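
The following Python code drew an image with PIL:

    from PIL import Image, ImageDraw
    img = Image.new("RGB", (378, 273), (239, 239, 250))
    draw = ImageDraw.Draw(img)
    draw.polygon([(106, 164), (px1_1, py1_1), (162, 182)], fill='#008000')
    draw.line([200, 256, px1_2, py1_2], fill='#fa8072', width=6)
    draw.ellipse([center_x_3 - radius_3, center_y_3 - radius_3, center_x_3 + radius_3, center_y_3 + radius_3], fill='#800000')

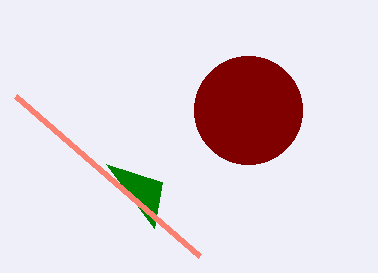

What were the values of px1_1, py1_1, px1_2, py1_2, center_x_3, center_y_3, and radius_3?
px1_1 = 154, py1_1 = 228, px1_2 = 16, py1_2 = 96, center_x_3 = 248, center_y_3 = 110, radius_3 = 54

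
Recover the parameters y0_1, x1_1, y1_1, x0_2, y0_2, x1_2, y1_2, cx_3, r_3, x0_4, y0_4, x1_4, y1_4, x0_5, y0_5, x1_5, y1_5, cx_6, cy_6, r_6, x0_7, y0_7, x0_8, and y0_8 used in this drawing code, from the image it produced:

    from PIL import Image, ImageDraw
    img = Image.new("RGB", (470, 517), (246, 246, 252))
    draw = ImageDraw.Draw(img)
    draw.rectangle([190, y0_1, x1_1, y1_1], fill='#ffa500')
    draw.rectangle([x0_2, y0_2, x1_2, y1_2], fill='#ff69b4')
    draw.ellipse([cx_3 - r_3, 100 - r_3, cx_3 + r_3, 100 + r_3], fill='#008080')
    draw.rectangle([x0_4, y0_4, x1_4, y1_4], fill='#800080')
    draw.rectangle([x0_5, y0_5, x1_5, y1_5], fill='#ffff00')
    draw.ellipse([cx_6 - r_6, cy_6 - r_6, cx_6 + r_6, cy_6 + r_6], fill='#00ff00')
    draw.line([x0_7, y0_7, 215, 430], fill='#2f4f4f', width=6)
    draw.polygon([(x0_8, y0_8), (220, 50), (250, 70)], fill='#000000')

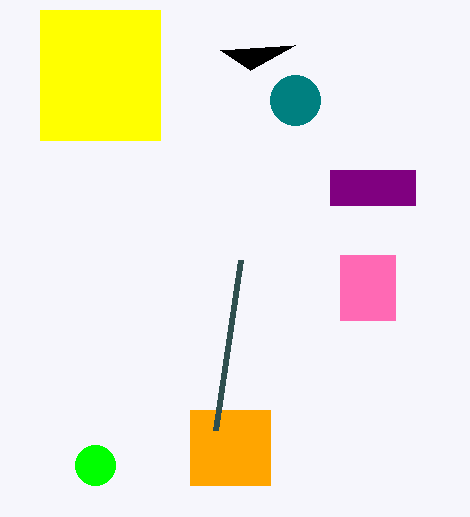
y0_1 = 410; x1_1 = 270; y1_1 = 485; x0_2 = 340; y0_2 = 255; x1_2 = 395; y1_2 = 320; cx_3 = 295; r_3 = 25; x0_4 = 330; y0_4 = 170; x1_4 = 415; y1_4 = 205; x0_5 = 40; y0_5 = 10; x1_5 = 160; y1_5 = 140; cx_6 = 95; cy_6 = 465; r_6 = 20; x0_7 = 240; y0_7 = 260; x0_8 = 295; y0_8 = 45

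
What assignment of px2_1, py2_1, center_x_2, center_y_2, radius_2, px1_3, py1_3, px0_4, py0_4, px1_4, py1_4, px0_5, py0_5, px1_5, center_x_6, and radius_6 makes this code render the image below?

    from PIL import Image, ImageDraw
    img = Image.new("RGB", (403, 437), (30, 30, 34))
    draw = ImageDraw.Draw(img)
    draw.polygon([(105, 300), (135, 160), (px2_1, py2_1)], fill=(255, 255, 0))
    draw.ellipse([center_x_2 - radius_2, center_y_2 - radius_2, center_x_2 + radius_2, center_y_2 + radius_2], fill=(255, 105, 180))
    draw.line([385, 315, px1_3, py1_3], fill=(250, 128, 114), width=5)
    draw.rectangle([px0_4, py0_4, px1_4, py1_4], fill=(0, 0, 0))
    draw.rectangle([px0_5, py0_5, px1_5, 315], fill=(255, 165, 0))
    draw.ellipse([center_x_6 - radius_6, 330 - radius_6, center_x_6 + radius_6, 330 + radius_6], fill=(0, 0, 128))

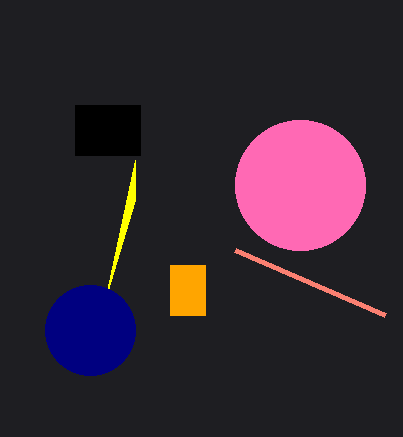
px2_1 = 135; py2_1 = 200; center_x_2 = 300; center_y_2 = 185; radius_2 = 65; px1_3 = 235; py1_3 = 250; px0_4 = 75; py0_4 = 105; px1_4 = 140; py1_4 = 155; px0_5 = 170; py0_5 = 265; px1_5 = 205; center_x_6 = 90; radius_6 = 45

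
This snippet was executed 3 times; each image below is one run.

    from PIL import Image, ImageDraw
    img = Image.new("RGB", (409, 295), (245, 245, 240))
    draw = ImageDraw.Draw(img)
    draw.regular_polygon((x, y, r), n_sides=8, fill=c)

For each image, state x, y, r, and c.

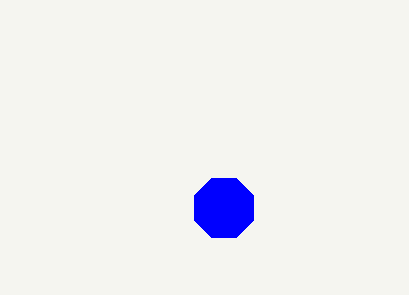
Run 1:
x = 224; y = 208; r = 32; c = 'blue'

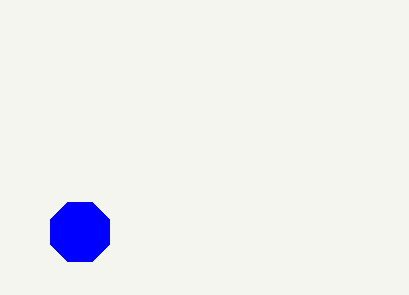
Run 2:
x = 80
y = 232
r = 32
c = 'blue'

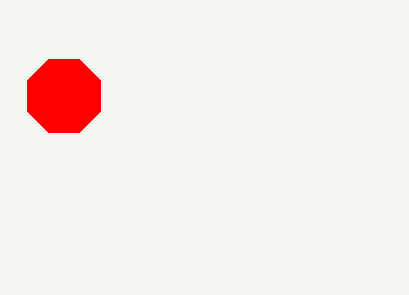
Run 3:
x = 64; y = 96; r = 40; c = 'red'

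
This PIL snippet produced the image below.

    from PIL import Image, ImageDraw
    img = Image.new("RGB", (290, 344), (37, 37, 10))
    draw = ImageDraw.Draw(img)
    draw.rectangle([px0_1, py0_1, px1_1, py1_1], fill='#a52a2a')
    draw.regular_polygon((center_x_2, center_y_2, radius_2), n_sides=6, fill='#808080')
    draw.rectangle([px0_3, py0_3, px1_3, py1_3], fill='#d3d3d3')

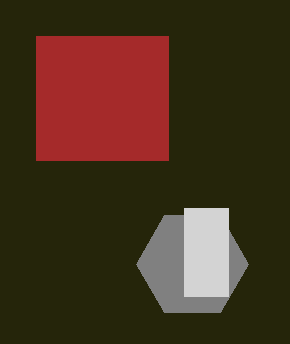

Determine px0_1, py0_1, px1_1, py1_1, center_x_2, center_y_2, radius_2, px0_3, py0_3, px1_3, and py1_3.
px0_1 = 36, py0_1 = 36, px1_1 = 168, py1_1 = 160, center_x_2 = 192, center_y_2 = 264, radius_2 = 56, px0_3 = 184, py0_3 = 208, px1_3 = 228, py1_3 = 296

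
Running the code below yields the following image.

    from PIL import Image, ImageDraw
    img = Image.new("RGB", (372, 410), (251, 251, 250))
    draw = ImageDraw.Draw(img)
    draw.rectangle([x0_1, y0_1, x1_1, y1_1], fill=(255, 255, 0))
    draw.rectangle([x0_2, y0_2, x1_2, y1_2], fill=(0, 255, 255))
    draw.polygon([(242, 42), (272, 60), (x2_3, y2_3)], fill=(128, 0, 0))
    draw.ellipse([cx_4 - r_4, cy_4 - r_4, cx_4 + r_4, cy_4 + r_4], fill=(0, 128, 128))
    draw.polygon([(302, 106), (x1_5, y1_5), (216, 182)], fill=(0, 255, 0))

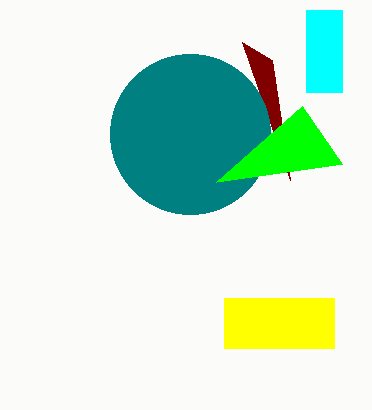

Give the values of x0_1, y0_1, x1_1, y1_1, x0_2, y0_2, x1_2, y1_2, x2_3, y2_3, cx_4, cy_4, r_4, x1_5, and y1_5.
x0_1 = 224
y0_1 = 298
x1_1 = 334
y1_1 = 348
x0_2 = 306
y0_2 = 10
x1_2 = 342
y1_2 = 92
x2_3 = 290
y2_3 = 180
cx_4 = 190
cy_4 = 134
r_4 = 80
x1_5 = 342
y1_5 = 164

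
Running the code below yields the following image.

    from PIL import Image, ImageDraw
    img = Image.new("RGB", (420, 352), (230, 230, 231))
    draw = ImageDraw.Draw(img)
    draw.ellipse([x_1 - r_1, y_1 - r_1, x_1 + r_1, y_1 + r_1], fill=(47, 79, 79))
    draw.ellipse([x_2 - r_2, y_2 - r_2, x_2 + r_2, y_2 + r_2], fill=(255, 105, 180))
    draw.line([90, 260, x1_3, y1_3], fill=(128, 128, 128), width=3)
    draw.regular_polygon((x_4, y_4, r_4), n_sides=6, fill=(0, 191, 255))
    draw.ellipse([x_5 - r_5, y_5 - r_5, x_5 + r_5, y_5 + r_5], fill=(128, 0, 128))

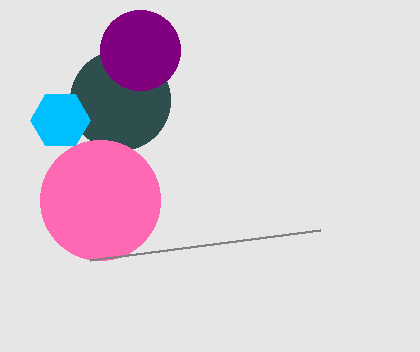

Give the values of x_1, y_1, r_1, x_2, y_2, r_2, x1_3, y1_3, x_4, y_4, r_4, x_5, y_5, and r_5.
x_1 = 120, y_1 = 100, r_1 = 50, x_2 = 100, y_2 = 200, r_2 = 60, x1_3 = 320, y1_3 = 230, x_4 = 60, y_4 = 120, r_4 = 30, x_5 = 140, y_5 = 50, r_5 = 40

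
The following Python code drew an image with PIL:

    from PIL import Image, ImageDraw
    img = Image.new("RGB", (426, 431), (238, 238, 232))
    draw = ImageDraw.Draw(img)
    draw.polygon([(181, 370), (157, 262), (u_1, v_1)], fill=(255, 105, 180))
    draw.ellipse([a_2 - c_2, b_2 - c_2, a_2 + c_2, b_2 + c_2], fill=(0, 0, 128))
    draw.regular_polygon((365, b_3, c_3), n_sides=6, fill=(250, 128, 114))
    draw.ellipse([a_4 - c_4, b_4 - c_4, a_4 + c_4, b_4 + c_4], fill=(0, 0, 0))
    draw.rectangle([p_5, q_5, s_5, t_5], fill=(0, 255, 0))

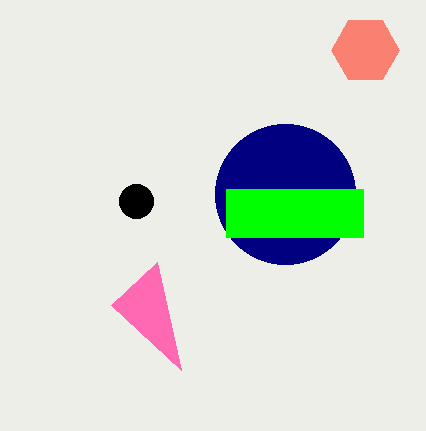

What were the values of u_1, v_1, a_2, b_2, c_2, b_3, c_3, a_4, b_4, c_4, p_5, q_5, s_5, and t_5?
u_1 = 111
v_1 = 305
a_2 = 285
b_2 = 194
c_2 = 70
b_3 = 50
c_3 = 34
a_4 = 136
b_4 = 201
c_4 = 17
p_5 = 226
q_5 = 189
s_5 = 363
t_5 = 237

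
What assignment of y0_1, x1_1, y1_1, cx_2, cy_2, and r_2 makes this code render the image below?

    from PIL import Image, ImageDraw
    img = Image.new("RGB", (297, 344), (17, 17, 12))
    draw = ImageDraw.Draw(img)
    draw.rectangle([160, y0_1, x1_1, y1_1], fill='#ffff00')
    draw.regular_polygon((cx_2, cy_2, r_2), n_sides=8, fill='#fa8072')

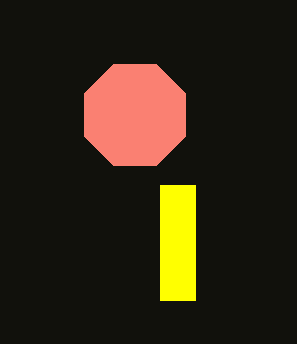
y0_1 = 185
x1_1 = 195
y1_1 = 300
cx_2 = 135
cy_2 = 115
r_2 = 55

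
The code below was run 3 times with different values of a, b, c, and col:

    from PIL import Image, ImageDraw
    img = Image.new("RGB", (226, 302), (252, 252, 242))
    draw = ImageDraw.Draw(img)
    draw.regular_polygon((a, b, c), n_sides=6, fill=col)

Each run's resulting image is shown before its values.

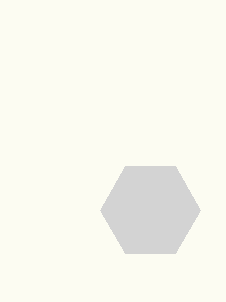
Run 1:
a = 150
b = 210
c = 50
col = 'lightgray'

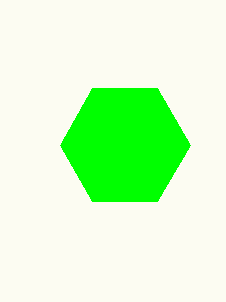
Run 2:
a = 125; b = 145; c = 65; col = 'lime'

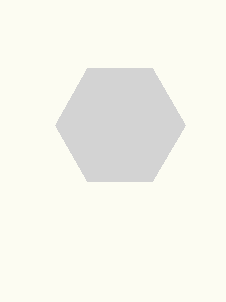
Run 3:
a = 120; b = 125; c = 65; col = 'lightgray'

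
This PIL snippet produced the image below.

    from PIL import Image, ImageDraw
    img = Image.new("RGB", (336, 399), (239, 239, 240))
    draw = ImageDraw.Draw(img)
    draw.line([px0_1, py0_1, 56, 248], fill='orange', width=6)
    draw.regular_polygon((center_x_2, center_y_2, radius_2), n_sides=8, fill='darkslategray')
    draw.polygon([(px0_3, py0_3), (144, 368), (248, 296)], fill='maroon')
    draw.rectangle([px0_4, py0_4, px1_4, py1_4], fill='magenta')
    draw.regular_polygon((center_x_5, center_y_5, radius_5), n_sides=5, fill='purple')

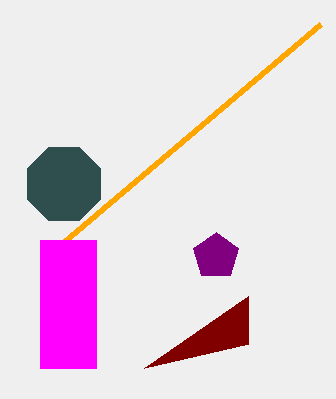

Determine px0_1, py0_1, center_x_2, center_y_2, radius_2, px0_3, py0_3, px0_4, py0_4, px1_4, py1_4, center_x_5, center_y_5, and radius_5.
px0_1 = 320; py0_1 = 24; center_x_2 = 64; center_y_2 = 184; radius_2 = 40; px0_3 = 248; py0_3 = 344; px0_4 = 40; py0_4 = 240; px1_4 = 96; py1_4 = 368; center_x_5 = 216; center_y_5 = 256; radius_5 = 24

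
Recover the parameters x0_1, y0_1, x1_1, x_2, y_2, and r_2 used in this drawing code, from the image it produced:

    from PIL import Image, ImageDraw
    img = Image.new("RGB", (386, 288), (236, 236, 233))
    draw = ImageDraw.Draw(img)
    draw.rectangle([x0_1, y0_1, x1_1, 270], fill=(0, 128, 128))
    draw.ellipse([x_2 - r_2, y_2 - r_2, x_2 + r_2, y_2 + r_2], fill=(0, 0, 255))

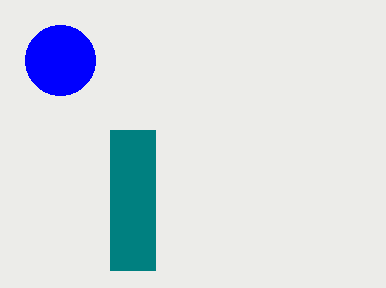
x0_1 = 110; y0_1 = 130; x1_1 = 155; x_2 = 60; y_2 = 60; r_2 = 35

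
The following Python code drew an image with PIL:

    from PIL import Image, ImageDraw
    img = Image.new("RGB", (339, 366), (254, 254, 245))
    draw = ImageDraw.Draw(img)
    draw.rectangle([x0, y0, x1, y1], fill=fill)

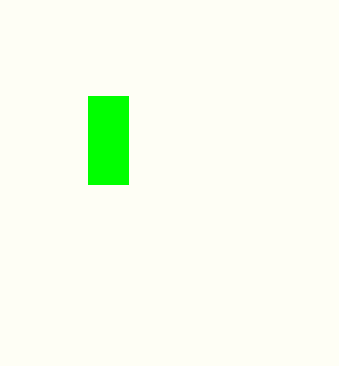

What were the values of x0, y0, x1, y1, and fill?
x0 = 88, y0 = 96, x1 = 128, y1 = 184, fill = 'lime'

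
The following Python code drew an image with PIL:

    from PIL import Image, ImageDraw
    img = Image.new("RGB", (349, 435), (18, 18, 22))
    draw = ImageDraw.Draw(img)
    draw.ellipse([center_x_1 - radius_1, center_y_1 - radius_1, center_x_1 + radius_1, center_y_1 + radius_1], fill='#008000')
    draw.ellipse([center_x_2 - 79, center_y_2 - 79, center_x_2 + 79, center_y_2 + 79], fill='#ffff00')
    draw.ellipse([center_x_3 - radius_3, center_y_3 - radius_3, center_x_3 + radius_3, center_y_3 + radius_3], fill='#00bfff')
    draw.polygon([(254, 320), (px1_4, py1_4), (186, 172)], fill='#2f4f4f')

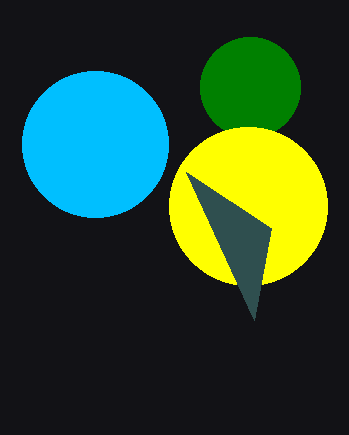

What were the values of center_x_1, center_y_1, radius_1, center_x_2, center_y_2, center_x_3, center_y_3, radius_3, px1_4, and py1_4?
center_x_1 = 250; center_y_1 = 87; radius_1 = 50; center_x_2 = 248; center_y_2 = 206; center_x_3 = 95; center_y_3 = 144; radius_3 = 73; px1_4 = 271; py1_4 = 228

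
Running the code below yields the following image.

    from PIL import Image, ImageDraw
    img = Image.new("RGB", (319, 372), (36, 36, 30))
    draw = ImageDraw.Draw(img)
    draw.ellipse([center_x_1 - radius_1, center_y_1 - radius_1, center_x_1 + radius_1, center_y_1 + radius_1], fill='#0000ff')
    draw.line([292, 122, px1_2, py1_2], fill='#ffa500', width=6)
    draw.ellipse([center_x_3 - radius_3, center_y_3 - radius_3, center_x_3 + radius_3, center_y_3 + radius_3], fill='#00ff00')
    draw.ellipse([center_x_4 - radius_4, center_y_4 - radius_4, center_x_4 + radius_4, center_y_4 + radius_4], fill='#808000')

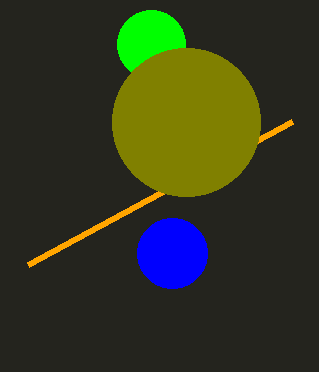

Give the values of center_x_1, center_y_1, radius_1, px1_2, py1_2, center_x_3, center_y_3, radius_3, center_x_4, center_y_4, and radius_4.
center_x_1 = 172; center_y_1 = 253; radius_1 = 35; px1_2 = 28; py1_2 = 265; center_x_3 = 151; center_y_3 = 44; radius_3 = 34; center_x_4 = 186; center_y_4 = 122; radius_4 = 74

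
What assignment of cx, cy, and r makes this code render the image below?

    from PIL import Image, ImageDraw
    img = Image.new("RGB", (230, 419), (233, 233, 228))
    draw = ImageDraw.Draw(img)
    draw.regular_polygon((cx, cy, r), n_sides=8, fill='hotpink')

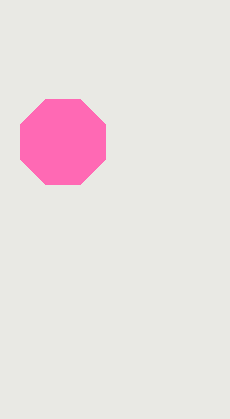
cx = 63
cy = 142
r = 46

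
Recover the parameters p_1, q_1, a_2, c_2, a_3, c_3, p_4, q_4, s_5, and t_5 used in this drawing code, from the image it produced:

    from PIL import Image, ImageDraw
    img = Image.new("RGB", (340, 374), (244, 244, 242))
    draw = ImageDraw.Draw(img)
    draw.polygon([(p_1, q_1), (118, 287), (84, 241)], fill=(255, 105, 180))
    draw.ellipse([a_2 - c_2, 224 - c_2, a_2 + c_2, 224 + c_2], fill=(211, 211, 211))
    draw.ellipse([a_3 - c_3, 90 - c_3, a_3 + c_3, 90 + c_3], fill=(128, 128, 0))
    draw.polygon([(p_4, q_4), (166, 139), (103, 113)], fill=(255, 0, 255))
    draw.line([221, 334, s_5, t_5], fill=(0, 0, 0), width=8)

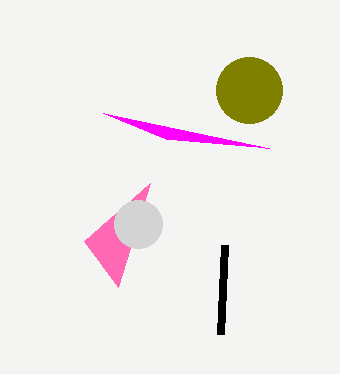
p_1 = 150; q_1 = 183; a_2 = 138; c_2 = 24; a_3 = 249; c_3 = 33; p_4 = 269; q_4 = 148; s_5 = 225; t_5 = 245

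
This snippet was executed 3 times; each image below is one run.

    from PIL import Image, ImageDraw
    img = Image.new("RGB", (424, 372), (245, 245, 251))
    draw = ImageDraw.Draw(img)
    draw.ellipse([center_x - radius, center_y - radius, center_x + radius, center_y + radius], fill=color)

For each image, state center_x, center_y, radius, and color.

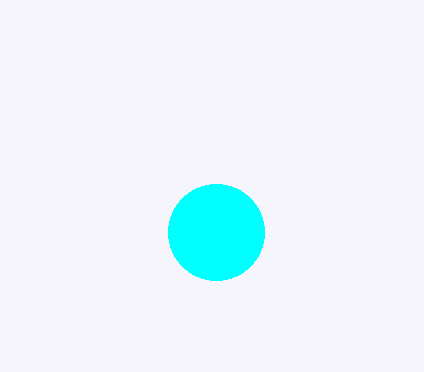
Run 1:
center_x = 216, center_y = 232, radius = 48, color = 'cyan'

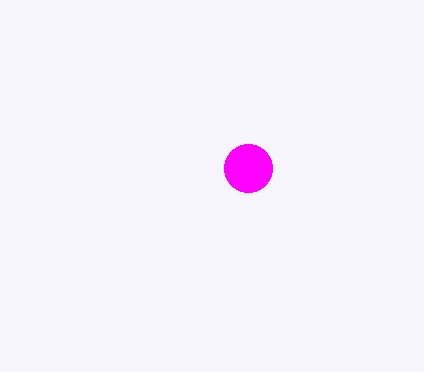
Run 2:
center_x = 248, center_y = 168, radius = 24, color = 'magenta'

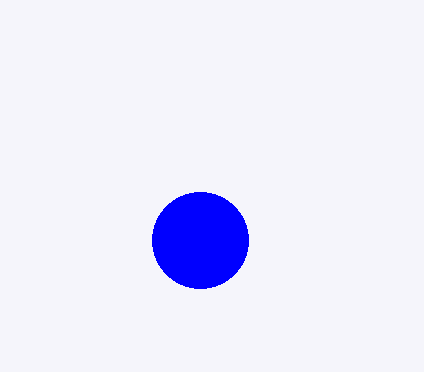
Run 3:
center_x = 200
center_y = 240
radius = 48
color = 'blue'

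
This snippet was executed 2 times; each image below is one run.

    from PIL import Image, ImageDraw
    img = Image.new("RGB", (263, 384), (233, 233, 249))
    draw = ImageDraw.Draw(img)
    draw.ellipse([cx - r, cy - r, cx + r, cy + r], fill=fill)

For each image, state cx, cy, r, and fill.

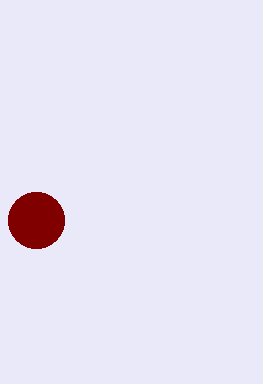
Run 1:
cx = 36; cy = 220; r = 28; fill = 'maroon'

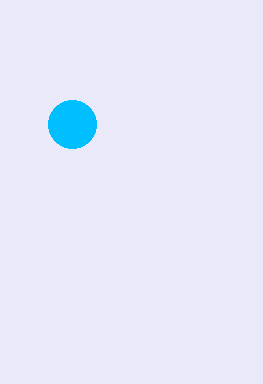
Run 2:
cx = 72; cy = 124; r = 24; fill = 'deepskyblue'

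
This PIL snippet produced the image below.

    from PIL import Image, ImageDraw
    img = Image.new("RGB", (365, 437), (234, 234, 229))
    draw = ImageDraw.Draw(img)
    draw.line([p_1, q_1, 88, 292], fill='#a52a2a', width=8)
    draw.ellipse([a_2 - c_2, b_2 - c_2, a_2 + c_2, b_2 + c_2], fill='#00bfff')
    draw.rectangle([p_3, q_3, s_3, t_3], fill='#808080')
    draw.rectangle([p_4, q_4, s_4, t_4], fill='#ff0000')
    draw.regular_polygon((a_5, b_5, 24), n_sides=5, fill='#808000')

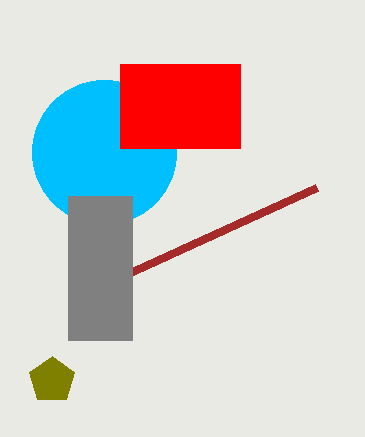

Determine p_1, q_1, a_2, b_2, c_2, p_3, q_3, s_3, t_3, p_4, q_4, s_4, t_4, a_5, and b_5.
p_1 = 316; q_1 = 188; a_2 = 104; b_2 = 152; c_2 = 72; p_3 = 68; q_3 = 196; s_3 = 132; t_3 = 340; p_4 = 120; q_4 = 64; s_4 = 240; t_4 = 148; a_5 = 52; b_5 = 380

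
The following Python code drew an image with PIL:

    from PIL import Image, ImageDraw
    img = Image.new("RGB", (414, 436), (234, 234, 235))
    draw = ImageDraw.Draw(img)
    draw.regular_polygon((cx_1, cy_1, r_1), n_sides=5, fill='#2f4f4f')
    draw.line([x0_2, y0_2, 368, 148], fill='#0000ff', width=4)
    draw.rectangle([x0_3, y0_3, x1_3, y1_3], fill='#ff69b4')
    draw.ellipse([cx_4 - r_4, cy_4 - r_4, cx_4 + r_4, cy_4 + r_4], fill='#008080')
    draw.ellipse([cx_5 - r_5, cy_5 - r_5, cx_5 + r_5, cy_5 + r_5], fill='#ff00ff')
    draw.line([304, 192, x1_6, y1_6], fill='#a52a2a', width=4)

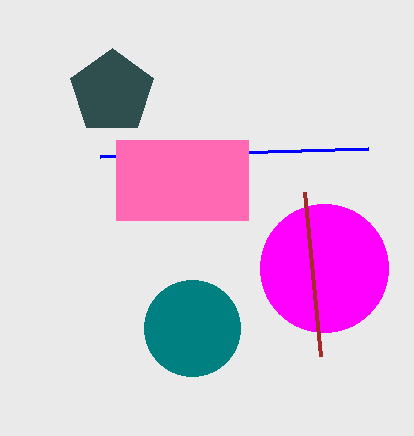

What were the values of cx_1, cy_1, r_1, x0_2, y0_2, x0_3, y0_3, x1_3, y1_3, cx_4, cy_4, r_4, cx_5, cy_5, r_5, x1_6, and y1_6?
cx_1 = 112; cy_1 = 92; r_1 = 44; x0_2 = 100; y0_2 = 156; x0_3 = 116; y0_3 = 140; x1_3 = 248; y1_3 = 220; cx_4 = 192; cy_4 = 328; r_4 = 48; cx_5 = 324; cy_5 = 268; r_5 = 64; x1_6 = 320; y1_6 = 356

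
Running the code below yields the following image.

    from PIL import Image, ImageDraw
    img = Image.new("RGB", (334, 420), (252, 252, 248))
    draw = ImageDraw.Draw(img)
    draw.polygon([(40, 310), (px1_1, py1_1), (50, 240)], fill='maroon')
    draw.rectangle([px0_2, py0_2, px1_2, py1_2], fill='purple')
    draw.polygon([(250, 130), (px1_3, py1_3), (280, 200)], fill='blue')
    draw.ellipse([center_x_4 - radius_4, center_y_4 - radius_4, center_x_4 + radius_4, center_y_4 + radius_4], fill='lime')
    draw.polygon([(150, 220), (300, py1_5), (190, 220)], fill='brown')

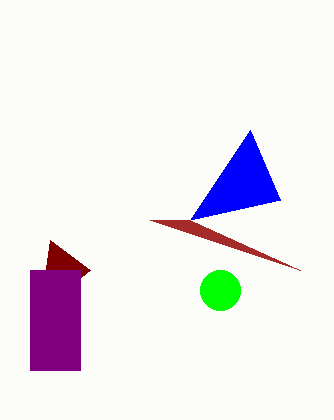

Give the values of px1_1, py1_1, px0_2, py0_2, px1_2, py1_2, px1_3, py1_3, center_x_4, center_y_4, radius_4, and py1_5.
px1_1 = 90
py1_1 = 270
px0_2 = 30
py0_2 = 270
px1_2 = 80
py1_2 = 370
px1_3 = 190
py1_3 = 220
center_x_4 = 220
center_y_4 = 290
radius_4 = 20
py1_5 = 270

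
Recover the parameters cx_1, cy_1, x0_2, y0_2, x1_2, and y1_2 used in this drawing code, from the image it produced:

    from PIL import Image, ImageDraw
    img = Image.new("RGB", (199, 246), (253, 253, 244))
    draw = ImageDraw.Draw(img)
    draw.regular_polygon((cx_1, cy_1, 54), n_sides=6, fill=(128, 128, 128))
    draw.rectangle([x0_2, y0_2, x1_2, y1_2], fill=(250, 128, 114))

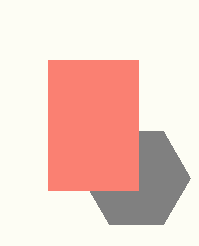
cx_1 = 136; cy_1 = 178; x0_2 = 48; y0_2 = 60; x1_2 = 138; y1_2 = 190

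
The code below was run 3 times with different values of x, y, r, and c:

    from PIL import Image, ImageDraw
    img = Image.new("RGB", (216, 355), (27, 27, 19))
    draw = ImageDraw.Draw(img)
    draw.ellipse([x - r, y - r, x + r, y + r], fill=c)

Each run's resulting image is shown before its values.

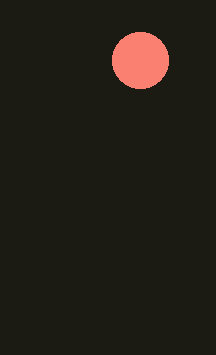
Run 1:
x = 140, y = 60, r = 28, c = 'salmon'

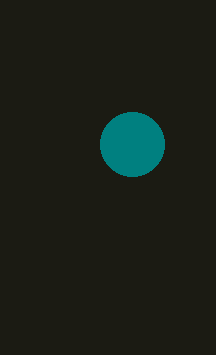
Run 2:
x = 132, y = 144, r = 32, c = 'teal'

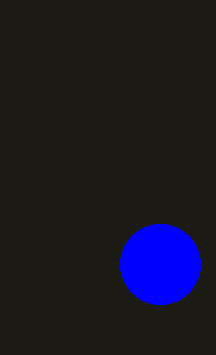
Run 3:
x = 160, y = 264, r = 40, c = 'blue'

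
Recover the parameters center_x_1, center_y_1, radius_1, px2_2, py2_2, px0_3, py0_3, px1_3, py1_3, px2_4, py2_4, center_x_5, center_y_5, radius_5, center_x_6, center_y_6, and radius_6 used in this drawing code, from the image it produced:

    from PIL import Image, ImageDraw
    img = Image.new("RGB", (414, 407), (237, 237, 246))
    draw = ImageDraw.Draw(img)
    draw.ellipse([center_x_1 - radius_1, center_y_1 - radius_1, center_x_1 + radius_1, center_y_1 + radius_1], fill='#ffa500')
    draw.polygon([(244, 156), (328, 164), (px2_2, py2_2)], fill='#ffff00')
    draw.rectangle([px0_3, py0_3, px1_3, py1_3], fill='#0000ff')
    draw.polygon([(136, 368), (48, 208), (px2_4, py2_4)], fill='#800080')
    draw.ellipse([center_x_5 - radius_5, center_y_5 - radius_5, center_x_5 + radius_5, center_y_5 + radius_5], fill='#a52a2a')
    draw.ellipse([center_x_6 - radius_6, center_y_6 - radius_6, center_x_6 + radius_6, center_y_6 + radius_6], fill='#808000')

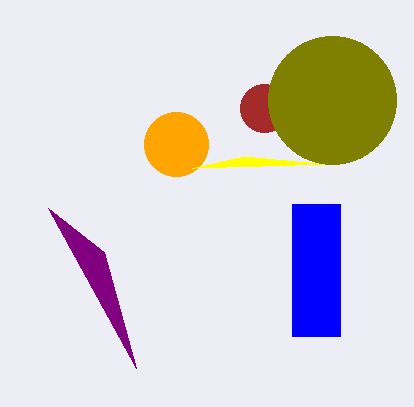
center_x_1 = 176
center_y_1 = 144
radius_1 = 32
px2_2 = 192
py2_2 = 168
px0_3 = 292
py0_3 = 204
px1_3 = 340
py1_3 = 336
px2_4 = 104
py2_4 = 252
center_x_5 = 264
center_y_5 = 108
radius_5 = 24
center_x_6 = 332
center_y_6 = 100
radius_6 = 64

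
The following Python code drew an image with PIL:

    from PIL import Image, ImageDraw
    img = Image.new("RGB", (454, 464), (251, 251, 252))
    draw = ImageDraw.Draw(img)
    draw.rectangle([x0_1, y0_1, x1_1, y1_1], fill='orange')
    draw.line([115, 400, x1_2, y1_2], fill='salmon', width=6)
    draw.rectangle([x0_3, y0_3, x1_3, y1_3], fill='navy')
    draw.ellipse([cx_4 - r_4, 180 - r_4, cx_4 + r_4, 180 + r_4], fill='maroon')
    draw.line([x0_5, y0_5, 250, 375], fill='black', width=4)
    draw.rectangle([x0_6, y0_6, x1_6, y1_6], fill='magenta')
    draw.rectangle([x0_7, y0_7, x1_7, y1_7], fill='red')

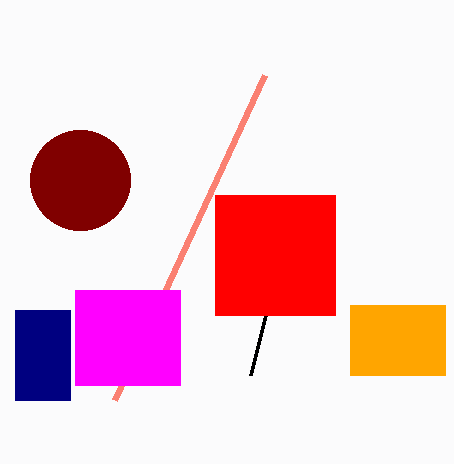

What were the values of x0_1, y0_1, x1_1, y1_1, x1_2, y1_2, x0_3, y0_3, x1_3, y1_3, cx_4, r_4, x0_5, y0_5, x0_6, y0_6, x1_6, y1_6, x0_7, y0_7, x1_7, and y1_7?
x0_1 = 350
y0_1 = 305
x1_1 = 445
y1_1 = 375
x1_2 = 265
y1_2 = 75
x0_3 = 15
y0_3 = 310
x1_3 = 70
y1_3 = 400
cx_4 = 80
r_4 = 50
x0_5 = 295
y0_5 = 195
x0_6 = 75
y0_6 = 290
x1_6 = 180
y1_6 = 385
x0_7 = 215
y0_7 = 195
x1_7 = 335
y1_7 = 315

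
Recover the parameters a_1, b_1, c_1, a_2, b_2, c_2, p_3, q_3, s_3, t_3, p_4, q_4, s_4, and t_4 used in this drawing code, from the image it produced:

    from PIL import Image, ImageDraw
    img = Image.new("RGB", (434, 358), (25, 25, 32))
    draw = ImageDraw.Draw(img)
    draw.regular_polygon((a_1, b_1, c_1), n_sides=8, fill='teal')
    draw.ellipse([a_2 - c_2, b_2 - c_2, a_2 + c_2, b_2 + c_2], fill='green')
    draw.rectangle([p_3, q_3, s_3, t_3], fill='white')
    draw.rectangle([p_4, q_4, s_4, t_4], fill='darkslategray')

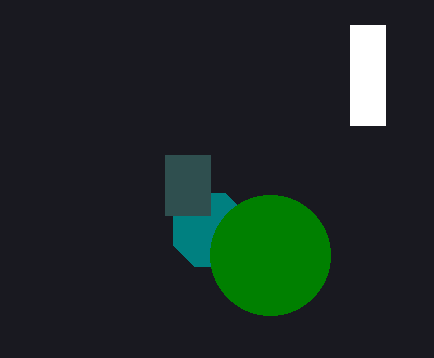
a_1 = 210; b_1 = 230; c_1 = 40; a_2 = 270; b_2 = 255; c_2 = 60; p_3 = 350; q_3 = 25; s_3 = 385; t_3 = 125; p_4 = 165; q_4 = 155; s_4 = 210; t_4 = 215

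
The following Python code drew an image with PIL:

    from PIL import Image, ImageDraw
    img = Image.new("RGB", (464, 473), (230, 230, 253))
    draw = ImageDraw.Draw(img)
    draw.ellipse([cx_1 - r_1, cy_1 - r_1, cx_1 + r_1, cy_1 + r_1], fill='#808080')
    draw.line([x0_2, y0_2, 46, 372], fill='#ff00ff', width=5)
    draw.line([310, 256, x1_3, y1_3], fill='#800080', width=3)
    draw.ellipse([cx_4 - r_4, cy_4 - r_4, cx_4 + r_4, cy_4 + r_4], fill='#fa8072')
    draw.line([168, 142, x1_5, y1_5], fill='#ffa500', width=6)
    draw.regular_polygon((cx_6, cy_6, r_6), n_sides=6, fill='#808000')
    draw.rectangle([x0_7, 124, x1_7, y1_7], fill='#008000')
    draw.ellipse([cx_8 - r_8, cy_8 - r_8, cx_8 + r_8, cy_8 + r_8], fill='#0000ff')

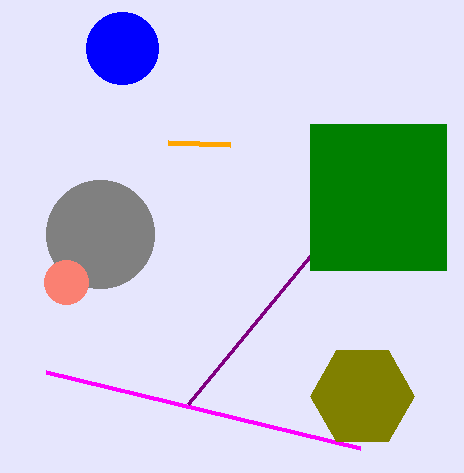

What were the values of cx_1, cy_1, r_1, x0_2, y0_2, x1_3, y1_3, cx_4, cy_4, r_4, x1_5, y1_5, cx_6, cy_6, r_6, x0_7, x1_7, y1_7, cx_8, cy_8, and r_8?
cx_1 = 100, cy_1 = 234, r_1 = 54, x0_2 = 360, y0_2 = 448, x1_3 = 188, y1_3 = 404, cx_4 = 66, cy_4 = 282, r_4 = 22, x1_5 = 230, y1_5 = 144, cx_6 = 362, cy_6 = 396, r_6 = 52, x0_7 = 310, x1_7 = 446, y1_7 = 270, cx_8 = 122, cy_8 = 48, r_8 = 36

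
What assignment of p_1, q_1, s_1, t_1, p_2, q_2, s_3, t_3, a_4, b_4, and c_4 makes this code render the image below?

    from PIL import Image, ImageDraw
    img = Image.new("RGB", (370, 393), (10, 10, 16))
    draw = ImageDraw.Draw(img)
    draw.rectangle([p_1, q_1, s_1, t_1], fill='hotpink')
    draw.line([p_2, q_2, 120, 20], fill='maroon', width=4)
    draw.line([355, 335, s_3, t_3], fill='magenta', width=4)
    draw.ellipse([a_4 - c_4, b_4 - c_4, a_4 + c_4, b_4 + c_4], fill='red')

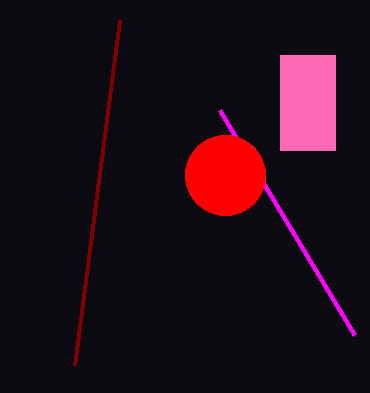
p_1 = 280; q_1 = 55; s_1 = 335; t_1 = 150; p_2 = 75; q_2 = 365; s_3 = 220; t_3 = 110; a_4 = 225; b_4 = 175; c_4 = 40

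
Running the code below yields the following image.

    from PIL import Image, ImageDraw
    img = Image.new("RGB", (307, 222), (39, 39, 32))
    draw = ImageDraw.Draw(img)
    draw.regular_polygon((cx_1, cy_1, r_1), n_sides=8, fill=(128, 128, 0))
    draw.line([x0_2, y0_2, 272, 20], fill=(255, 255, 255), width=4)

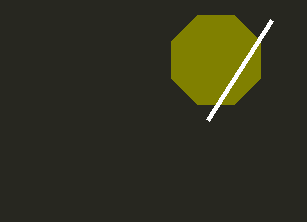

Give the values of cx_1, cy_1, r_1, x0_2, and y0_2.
cx_1 = 216; cy_1 = 60; r_1 = 48; x0_2 = 208; y0_2 = 120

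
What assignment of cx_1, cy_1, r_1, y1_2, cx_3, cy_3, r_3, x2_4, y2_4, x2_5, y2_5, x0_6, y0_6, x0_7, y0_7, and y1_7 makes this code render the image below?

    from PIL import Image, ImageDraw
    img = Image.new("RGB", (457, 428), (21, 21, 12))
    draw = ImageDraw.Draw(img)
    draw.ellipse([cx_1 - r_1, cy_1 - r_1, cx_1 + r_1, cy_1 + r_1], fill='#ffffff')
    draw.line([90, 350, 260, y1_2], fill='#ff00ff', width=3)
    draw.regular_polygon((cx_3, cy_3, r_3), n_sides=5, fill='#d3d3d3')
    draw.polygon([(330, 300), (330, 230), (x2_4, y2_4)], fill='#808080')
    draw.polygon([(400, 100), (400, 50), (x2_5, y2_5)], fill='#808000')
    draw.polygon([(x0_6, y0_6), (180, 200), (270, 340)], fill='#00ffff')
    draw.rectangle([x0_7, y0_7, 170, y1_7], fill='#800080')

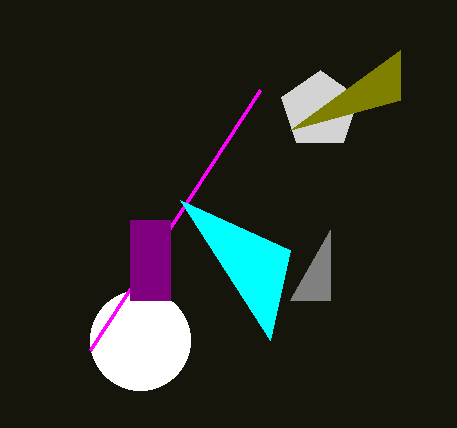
cx_1 = 140
cy_1 = 340
r_1 = 50
y1_2 = 90
cx_3 = 320
cy_3 = 110
r_3 = 40
x2_4 = 290
y2_4 = 300
x2_5 = 290
y2_5 = 130
x0_6 = 290
y0_6 = 250
x0_7 = 130
y0_7 = 220
y1_7 = 300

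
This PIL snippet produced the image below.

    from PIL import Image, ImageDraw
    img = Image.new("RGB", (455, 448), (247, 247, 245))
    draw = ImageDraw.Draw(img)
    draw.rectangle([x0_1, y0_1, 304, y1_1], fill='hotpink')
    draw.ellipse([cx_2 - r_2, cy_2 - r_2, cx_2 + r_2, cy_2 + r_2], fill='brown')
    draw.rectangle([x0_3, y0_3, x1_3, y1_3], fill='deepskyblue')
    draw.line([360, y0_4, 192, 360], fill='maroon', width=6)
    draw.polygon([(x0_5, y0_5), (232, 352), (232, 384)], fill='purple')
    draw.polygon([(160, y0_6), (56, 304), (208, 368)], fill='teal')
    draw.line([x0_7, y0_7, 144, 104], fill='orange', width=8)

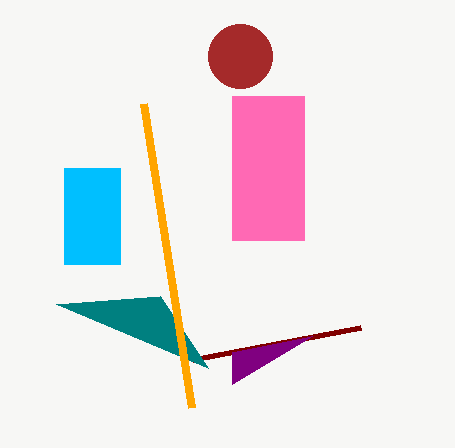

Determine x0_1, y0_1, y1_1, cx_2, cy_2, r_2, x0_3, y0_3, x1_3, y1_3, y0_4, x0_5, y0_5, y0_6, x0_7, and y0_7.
x0_1 = 232, y0_1 = 96, y1_1 = 240, cx_2 = 240, cy_2 = 56, r_2 = 32, x0_3 = 64, y0_3 = 168, x1_3 = 120, y1_3 = 264, y0_4 = 328, x0_5 = 312, y0_5 = 336, y0_6 = 296, x0_7 = 192, y0_7 = 408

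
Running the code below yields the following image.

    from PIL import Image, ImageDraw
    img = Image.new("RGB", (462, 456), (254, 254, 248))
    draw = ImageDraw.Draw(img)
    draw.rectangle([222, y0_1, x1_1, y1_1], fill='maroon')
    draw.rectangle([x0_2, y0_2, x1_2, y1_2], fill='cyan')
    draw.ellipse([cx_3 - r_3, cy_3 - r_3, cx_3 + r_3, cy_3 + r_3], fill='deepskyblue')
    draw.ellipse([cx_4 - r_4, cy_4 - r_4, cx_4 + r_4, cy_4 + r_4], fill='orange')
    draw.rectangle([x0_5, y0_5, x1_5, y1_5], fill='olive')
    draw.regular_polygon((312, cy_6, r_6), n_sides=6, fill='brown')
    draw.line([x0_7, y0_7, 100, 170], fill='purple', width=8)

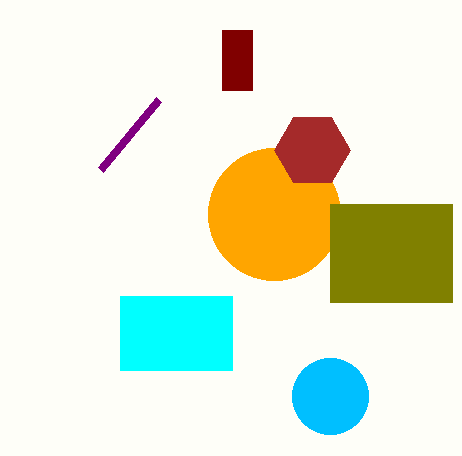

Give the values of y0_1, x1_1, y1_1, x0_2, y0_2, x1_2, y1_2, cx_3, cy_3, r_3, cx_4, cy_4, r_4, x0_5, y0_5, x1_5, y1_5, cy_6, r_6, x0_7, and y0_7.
y0_1 = 30
x1_1 = 252
y1_1 = 90
x0_2 = 120
y0_2 = 296
x1_2 = 232
y1_2 = 370
cx_3 = 330
cy_3 = 396
r_3 = 38
cx_4 = 274
cy_4 = 214
r_4 = 66
x0_5 = 330
y0_5 = 204
x1_5 = 452
y1_5 = 302
cy_6 = 150
r_6 = 38
x0_7 = 158
y0_7 = 100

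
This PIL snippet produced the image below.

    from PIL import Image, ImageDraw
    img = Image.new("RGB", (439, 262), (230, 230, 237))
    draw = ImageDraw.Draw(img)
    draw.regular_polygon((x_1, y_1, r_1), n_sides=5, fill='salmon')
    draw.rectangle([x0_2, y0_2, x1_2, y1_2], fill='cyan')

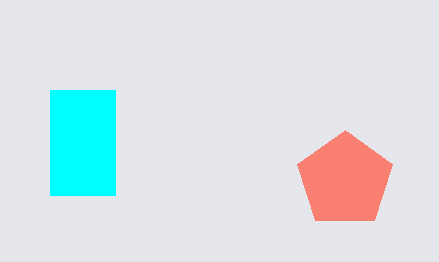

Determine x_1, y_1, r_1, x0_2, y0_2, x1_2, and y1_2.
x_1 = 345; y_1 = 180; r_1 = 50; x0_2 = 50; y0_2 = 90; x1_2 = 115; y1_2 = 195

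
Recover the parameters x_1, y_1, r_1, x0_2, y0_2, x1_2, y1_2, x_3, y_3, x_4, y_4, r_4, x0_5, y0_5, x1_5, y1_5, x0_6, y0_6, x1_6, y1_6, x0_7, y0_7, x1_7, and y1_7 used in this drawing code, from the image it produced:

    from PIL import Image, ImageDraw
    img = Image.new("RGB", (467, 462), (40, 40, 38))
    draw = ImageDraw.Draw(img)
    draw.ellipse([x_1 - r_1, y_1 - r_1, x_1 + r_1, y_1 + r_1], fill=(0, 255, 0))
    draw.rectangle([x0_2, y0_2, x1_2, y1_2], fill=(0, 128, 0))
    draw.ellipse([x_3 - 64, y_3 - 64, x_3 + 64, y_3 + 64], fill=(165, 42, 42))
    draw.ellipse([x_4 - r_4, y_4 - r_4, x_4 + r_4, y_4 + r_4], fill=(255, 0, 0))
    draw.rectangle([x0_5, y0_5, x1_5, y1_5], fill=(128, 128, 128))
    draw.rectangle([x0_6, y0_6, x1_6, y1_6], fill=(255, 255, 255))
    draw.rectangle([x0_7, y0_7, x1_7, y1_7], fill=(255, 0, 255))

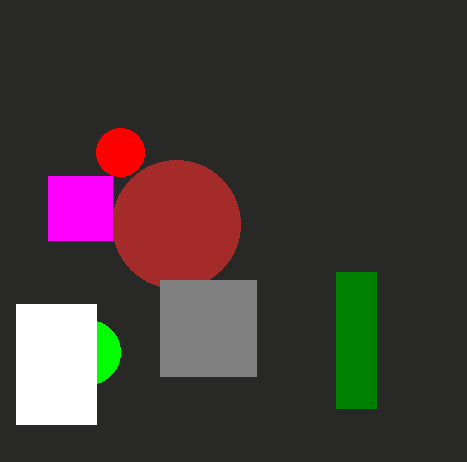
x_1 = 88, y_1 = 352, r_1 = 32, x0_2 = 336, y0_2 = 272, x1_2 = 376, y1_2 = 408, x_3 = 176, y_3 = 224, x_4 = 120, y_4 = 152, r_4 = 24, x0_5 = 160, y0_5 = 280, x1_5 = 256, y1_5 = 376, x0_6 = 16, y0_6 = 304, x1_6 = 96, y1_6 = 424, x0_7 = 48, y0_7 = 176, x1_7 = 112, y1_7 = 240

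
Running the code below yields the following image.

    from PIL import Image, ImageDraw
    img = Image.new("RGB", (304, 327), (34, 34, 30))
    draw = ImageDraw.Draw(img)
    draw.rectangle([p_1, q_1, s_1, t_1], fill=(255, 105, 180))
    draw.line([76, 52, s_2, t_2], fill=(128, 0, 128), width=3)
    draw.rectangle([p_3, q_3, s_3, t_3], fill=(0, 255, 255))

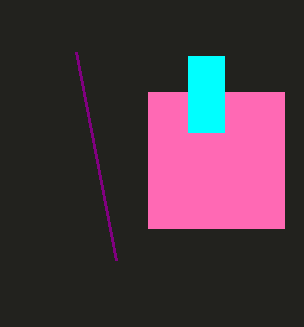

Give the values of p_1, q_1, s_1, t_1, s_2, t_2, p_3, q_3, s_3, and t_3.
p_1 = 148, q_1 = 92, s_1 = 284, t_1 = 228, s_2 = 116, t_2 = 260, p_3 = 188, q_3 = 56, s_3 = 224, t_3 = 132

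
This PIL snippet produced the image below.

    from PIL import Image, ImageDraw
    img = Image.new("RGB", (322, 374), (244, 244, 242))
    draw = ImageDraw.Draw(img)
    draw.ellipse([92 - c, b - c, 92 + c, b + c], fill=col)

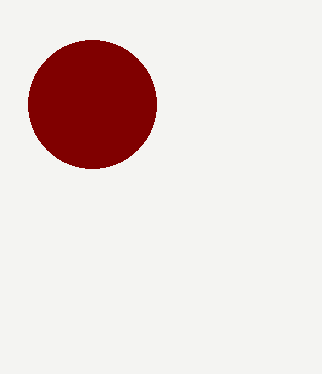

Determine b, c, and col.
b = 104
c = 64
col = 'maroon'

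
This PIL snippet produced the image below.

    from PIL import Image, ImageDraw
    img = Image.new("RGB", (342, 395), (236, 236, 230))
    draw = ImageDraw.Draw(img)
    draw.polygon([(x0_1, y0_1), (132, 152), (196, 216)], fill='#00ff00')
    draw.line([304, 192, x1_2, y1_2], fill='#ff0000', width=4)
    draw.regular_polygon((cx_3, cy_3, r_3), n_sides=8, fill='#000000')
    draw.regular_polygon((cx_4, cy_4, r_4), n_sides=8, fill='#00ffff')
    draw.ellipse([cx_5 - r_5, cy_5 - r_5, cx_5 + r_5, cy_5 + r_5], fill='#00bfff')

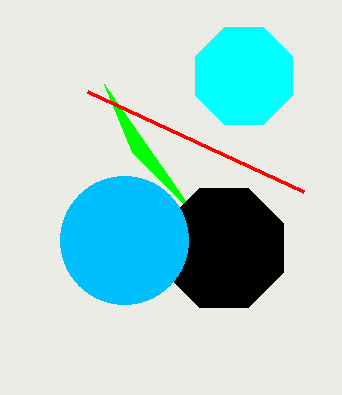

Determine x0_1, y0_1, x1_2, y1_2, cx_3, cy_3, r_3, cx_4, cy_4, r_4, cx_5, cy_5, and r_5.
x0_1 = 104, y0_1 = 84, x1_2 = 88, y1_2 = 92, cx_3 = 224, cy_3 = 248, r_3 = 64, cx_4 = 244, cy_4 = 76, r_4 = 52, cx_5 = 124, cy_5 = 240, r_5 = 64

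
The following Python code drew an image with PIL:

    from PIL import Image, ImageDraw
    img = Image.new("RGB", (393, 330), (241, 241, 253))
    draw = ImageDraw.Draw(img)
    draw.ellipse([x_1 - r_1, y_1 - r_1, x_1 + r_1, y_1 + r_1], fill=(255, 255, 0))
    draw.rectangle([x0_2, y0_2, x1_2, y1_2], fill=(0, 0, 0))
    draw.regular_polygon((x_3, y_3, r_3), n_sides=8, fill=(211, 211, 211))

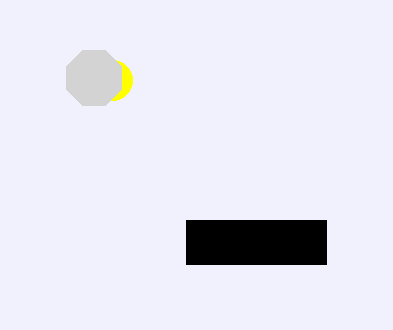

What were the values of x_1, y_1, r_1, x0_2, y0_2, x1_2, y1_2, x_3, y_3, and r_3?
x_1 = 112
y_1 = 80
r_1 = 20
x0_2 = 186
y0_2 = 220
x1_2 = 326
y1_2 = 264
x_3 = 94
y_3 = 78
r_3 = 30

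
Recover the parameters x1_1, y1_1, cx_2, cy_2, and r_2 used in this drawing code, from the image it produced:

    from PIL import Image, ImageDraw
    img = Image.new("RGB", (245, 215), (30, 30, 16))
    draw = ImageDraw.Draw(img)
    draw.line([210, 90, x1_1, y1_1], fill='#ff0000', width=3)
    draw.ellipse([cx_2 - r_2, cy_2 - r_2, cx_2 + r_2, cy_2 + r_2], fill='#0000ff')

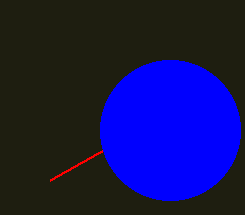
x1_1 = 50
y1_1 = 180
cx_2 = 170
cy_2 = 130
r_2 = 70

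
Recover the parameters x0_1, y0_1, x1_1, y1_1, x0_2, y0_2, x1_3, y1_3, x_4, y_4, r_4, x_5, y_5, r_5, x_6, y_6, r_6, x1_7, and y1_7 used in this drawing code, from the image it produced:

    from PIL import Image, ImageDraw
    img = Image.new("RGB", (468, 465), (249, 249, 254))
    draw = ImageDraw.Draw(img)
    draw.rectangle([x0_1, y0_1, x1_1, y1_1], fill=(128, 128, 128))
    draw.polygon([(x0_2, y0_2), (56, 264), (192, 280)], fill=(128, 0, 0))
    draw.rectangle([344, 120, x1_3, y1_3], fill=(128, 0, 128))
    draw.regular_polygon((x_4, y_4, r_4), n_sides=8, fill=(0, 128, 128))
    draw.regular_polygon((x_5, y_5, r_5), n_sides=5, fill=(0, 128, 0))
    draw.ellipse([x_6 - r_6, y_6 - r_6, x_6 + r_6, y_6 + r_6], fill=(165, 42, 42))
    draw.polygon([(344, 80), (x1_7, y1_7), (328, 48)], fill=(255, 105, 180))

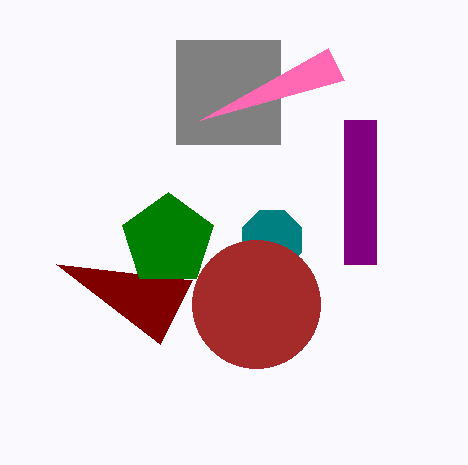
x0_1 = 176
y0_1 = 40
x1_1 = 280
y1_1 = 144
x0_2 = 160
y0_2 = 344
x1_3 = 376
y1_3 = 264
x_4 = 272
y_4 = 240
r_4 = 32
x_5 = 168
y_5 = 240
r_5 = 48
x_6 = 256
y_6 = 304
r_6 = 64
x1_7 = 200
y1_7 = 120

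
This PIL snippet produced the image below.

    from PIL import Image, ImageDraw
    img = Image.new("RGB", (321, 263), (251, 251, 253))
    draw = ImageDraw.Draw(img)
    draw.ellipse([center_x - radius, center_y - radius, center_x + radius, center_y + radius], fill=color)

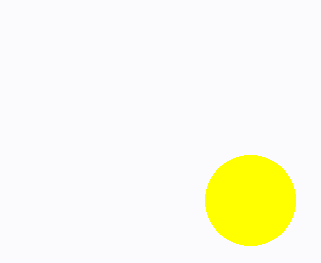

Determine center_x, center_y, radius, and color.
center_x = 250, center_y = 200, radius = 45, color = 'yellow'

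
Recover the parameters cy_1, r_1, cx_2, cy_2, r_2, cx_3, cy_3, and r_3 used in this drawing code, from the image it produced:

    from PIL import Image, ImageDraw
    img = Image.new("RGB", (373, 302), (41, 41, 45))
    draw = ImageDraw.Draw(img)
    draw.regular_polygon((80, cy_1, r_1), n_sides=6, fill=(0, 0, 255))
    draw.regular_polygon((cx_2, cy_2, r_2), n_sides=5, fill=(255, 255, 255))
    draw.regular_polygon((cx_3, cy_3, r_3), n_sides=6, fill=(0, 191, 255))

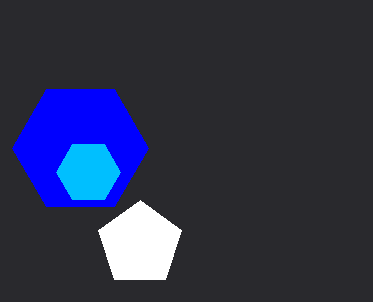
cy_1 = 148; r_1 = 68; cx_2 = 140; cy_2 = 244; r_2 = 44; cx_3 = 88; cy_3 = 172; r_3 = 32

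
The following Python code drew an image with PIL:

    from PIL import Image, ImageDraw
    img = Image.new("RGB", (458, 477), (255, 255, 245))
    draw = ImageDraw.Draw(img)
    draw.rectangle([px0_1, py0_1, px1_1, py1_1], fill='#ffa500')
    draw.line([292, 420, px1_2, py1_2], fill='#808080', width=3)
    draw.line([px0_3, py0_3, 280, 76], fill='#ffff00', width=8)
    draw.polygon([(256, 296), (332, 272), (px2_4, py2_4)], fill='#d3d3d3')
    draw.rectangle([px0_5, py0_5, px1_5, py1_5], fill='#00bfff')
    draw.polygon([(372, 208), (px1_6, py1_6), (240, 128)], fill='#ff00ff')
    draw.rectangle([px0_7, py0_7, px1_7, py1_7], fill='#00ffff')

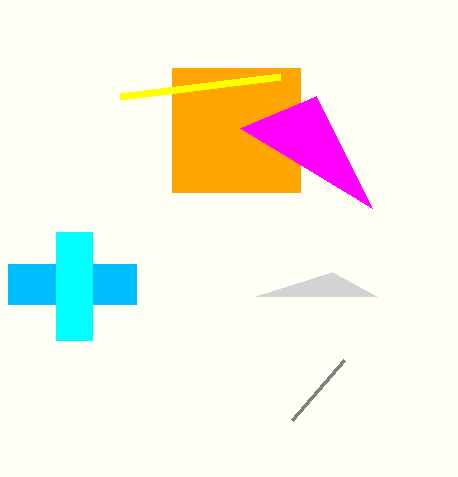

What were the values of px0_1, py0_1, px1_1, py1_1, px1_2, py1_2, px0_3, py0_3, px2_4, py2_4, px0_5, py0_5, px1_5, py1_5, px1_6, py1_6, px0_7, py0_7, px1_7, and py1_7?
px0_1 = 172, py0_1 = 68, px1_1 = 300, py1_1 = 192, px1_2 = 344, py1_2 = 360, px0_3 = 120, py0_3 = 96, px2_4 = 376, py2_4 = 296, px0_5 = 8, py0_5 = 264, px1_5 = 136, py1_5 = 304, px1_6 = 316, py1_6 = 96, px0_7 = 56, py0_7 = 232, px1_7 = 92, py1_7 = 340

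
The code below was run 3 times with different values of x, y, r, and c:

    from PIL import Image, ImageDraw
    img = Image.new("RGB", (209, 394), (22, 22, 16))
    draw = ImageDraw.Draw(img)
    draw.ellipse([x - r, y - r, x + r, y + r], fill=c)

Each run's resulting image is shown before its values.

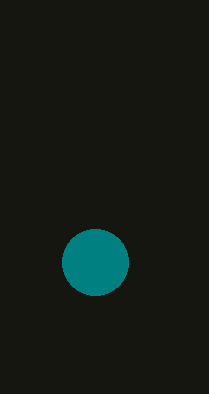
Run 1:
x = 95; y = 262; r = 33; c = 'teal'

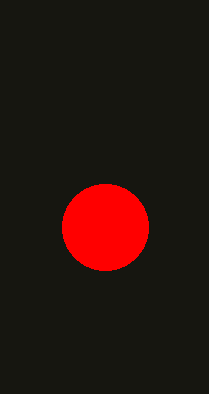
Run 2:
x = 105; y = 227; r = 43; c = 'red'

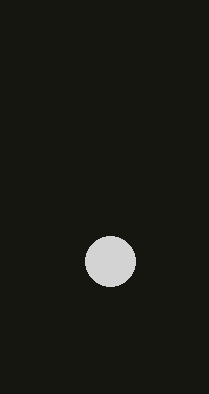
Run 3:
x = 110, y = 261, r = 25, c = 'lightgray'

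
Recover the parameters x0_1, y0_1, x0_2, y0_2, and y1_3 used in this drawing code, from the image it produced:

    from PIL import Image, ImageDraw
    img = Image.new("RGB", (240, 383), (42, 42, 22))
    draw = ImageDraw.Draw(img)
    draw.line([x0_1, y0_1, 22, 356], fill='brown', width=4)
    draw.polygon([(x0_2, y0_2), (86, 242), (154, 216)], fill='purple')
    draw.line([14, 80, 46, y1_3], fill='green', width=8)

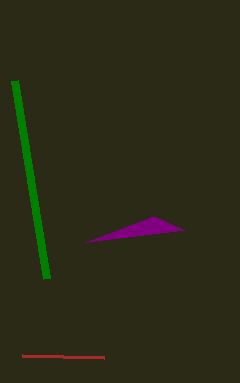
x0_1 = 104; y0_1 = 358; x0_2 = 184; y0_2 = 230; y1_3 = 278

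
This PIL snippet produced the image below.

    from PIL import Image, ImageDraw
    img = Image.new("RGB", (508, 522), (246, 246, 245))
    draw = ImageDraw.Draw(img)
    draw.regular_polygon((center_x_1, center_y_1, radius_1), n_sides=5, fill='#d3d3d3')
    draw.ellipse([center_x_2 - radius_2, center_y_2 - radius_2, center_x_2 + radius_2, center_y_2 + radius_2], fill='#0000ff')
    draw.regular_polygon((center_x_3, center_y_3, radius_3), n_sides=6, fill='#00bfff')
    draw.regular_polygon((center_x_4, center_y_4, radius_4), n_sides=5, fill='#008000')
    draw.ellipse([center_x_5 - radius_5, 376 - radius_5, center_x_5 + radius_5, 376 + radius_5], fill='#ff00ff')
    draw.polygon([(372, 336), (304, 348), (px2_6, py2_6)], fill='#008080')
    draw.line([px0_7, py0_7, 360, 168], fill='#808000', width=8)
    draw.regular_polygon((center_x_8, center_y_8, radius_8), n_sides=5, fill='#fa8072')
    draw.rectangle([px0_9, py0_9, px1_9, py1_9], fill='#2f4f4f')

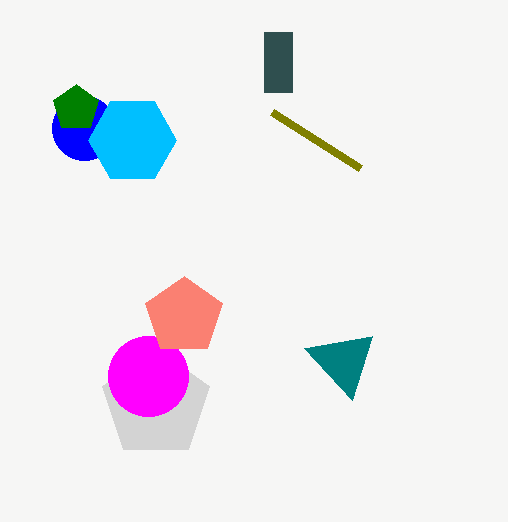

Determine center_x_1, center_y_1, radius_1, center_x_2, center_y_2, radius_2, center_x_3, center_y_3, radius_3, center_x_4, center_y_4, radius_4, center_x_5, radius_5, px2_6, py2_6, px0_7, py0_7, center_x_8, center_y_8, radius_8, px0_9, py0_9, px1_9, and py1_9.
center_x_1 = 156; center_y_1 = 404; radius_1 = 56; center_x_2 = 84; center_y_2 = 128; radius_2 = 32; center_x_3 = 132; center_y_3 = 140; radius_3 = 44; center_x_4 = 76; center_y_4 = 108; radius_4 = 24; center_x_5 = 148; radius_5 = 40; px2_6 = 352; py2_6 = 400; px0_7 = 272; py0_7 = 112; center_x_8 = 184; center_y_8 = 316; radius_8 = 40; px0_9 = 264; py0_9 = 32; px1_9 = 292; py1_9 = 92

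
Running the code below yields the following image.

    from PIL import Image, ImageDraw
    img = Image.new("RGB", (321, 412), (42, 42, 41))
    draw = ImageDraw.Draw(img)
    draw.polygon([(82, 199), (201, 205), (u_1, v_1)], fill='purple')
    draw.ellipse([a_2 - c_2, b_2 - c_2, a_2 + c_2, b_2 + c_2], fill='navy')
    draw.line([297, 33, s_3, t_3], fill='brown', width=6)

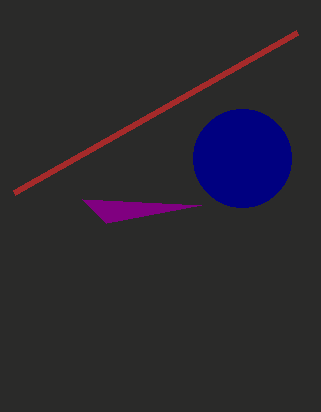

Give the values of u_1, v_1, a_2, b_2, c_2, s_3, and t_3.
u_1 = 106; v_1 = 223; a_2 = 242; b_2 = 158; c_2 = 49; s_3 = 14; t_3 = 193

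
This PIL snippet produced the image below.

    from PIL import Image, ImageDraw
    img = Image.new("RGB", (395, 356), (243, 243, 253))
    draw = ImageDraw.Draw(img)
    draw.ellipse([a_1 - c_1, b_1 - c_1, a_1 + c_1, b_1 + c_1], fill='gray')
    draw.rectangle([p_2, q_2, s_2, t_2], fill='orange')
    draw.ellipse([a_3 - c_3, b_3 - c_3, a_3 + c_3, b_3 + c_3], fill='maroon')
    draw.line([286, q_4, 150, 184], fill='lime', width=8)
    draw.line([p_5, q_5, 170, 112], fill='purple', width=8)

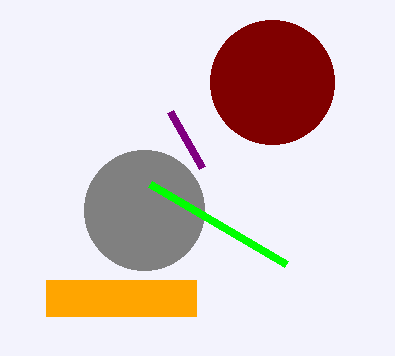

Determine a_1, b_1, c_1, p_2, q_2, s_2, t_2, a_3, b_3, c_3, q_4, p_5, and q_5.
a_1 = 144; b_1 = 210; c_1 = 60; p_2 = 46; q_2 = 280; s_2 = 196; t_2 = 316; a_3 = 272; b_3 = 82; c_3 = 62; q_4 = 264; p_5 = 202; q_5 = 168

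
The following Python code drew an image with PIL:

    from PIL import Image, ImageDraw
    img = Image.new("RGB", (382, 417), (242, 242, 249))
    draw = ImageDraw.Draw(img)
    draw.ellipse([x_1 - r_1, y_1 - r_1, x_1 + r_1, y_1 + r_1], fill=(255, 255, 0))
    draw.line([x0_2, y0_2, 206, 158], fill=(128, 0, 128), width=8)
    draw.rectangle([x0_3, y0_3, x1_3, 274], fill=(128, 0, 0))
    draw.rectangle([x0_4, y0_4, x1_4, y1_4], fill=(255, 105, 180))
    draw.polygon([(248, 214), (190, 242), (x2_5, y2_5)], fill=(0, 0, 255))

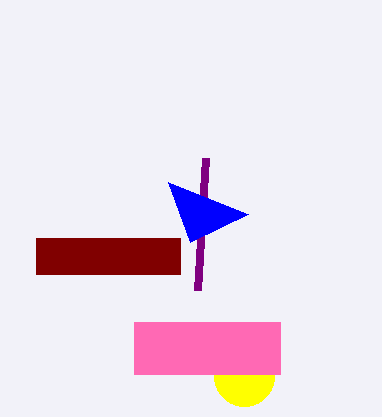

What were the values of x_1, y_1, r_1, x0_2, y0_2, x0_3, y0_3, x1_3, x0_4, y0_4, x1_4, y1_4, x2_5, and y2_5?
x_1 = 244; y_1 = 376; r_1 = 30; x0_2 = 198; y0_2 = 290; x0_3 = 36; y0_3 = 238; x1_3 = 180; x0_4 = 134; y0_4 = 322; x1_4 = 280; y1_4 = 374; x2_5 = 168; y2_5 = 182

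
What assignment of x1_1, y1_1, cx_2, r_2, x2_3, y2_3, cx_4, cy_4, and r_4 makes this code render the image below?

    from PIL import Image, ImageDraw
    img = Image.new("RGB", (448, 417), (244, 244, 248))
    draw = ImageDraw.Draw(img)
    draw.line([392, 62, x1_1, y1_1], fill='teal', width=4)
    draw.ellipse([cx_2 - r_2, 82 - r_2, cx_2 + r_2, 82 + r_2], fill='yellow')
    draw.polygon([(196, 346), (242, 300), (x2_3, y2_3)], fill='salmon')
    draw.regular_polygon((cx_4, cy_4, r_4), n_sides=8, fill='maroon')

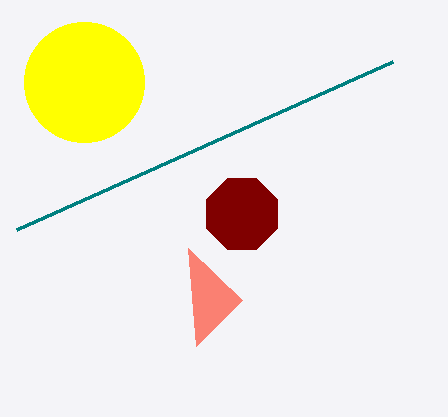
x1_1 = 16
y1_1 = 230
cx_2 = 84
r_2 = 60
x2_3 = 188
y2_3 = 248
cx_4 = 242
cy_4 = 214
r_4 = 38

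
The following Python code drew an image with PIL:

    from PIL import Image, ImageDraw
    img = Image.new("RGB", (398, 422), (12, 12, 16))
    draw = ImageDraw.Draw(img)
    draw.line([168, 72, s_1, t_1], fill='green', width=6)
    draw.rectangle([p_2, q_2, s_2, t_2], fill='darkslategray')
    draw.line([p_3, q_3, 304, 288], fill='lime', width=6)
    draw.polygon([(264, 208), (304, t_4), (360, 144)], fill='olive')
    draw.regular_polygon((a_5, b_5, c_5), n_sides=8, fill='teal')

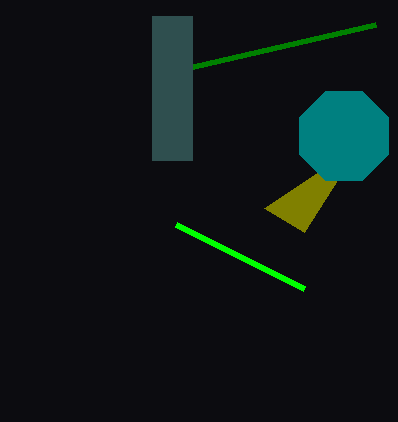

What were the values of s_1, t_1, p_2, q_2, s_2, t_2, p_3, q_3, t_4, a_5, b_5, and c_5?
s_1 = 376; t_1 = 24; p_2 = 152; q_2 = 16; s_2 = 192; t_2 = 160; p_3 = 176; q_3 = 224; t_4 = 232; a_5 = 344; b_5 = 136; c_5 = 48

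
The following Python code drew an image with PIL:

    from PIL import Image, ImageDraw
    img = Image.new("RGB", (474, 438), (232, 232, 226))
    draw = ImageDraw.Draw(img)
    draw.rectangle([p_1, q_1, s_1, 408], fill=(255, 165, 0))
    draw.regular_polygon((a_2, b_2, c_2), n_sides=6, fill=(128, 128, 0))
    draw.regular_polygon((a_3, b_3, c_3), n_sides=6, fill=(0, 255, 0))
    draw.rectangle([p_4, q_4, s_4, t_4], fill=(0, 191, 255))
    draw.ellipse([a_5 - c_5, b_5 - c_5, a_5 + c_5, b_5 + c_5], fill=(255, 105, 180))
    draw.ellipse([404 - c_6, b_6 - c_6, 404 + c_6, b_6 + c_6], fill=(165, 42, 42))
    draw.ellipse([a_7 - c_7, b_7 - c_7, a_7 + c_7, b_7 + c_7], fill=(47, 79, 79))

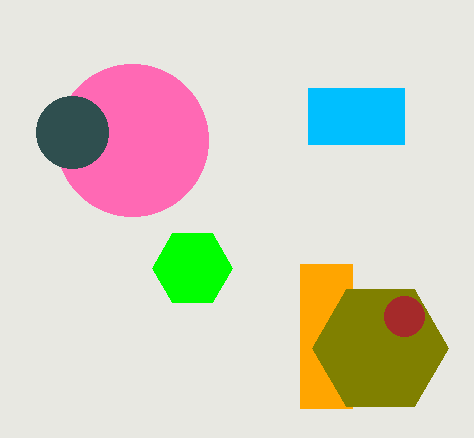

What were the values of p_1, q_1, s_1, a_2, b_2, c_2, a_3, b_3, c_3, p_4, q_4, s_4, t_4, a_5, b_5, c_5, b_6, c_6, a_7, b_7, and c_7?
p_1 = 300
q_1 = 264
s_1 = 352
a_2 = 380
b_2 = 348
c_2 = 68
a_3 = 192
b_3 = 268
c_3 = 40
p_4 = 308
q_4 = 88
s_4 = 404
t_4 = 144
a_5 = 132
b_5 = 140
c_5 = 76
b_6 = 316
c_6 = 20
a_7 = 72
b_7 = 132
c_7 = 36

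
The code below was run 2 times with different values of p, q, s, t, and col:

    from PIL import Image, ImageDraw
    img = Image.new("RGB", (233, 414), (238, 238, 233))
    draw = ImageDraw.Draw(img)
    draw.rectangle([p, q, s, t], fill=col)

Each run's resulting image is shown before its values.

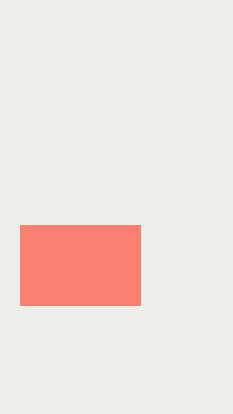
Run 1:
p = 20, q = 225, s = 140, t = 305, col = 'salmon'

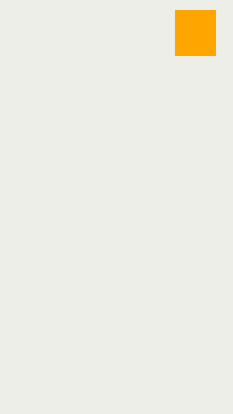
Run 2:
p = 175, q = 10, s = 215, t = 55, col = 'orange'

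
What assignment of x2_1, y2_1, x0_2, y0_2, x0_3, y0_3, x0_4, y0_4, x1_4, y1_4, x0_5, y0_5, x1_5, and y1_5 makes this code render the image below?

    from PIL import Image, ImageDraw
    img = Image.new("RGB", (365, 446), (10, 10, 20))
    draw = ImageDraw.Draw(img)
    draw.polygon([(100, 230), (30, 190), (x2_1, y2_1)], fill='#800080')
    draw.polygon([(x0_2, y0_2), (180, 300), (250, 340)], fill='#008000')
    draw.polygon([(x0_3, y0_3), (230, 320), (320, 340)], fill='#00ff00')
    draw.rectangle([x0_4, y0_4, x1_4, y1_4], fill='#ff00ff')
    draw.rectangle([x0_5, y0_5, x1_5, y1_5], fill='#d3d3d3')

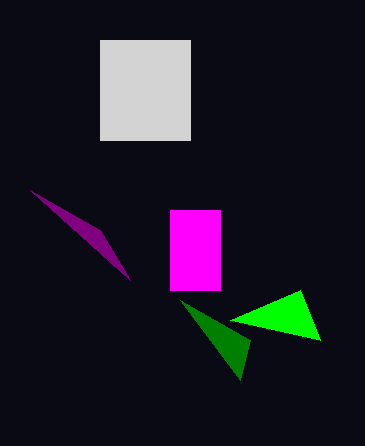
x2_1 = 130; y2_1 = 280; x0_2 = 240; y0_2 = 380; x0_3 = 300; y0_3 = 290; x0_4 = 170; y0_4 = 210; x1_4 = 220; y1_4 = 290; x0_5 = 100; y0_5 = 40; x1_5 = 190; y1_5 = 140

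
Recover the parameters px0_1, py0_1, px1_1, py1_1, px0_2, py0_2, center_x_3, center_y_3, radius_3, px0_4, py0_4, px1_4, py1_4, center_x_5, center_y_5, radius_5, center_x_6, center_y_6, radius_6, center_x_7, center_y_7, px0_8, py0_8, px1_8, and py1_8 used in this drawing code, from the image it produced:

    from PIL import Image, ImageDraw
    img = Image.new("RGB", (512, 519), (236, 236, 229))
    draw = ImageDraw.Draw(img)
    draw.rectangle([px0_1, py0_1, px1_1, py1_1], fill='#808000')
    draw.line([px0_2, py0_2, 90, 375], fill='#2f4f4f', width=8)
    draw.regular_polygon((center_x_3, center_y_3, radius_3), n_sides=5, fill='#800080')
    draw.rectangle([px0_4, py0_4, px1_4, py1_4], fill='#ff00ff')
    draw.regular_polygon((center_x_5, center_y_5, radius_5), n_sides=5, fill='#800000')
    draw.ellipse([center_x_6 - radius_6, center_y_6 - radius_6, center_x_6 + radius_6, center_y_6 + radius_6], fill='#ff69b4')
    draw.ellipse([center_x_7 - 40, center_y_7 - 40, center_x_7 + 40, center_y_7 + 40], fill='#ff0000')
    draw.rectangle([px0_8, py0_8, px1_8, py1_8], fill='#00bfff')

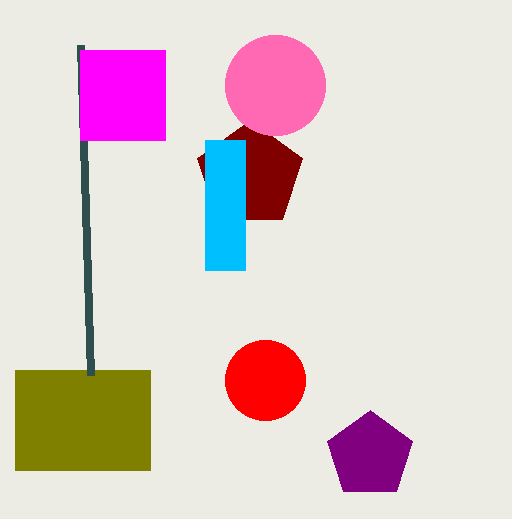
px0_1 = 15, py0_1 = 370, px1_1 = 150, py1_1 = 470, px0_2 = 80, py0_2 = 45, center_x_3 = 370, center_y_3 = 455, radius_3 = 45, px0_4 = 80, py0_4 = 50, px1_4 = 165, py1_4 = 140, center_x_5 = 250, center_y_5 = 175, radius_5 = 55, center_x_6 = 275, center_y_6 = 85, radius_6 = 50, center_x_7 = 265, center_y_7 = 380, px0_8 = 205, py0_8 = 140, px1_8 = 245, py1_8 = 270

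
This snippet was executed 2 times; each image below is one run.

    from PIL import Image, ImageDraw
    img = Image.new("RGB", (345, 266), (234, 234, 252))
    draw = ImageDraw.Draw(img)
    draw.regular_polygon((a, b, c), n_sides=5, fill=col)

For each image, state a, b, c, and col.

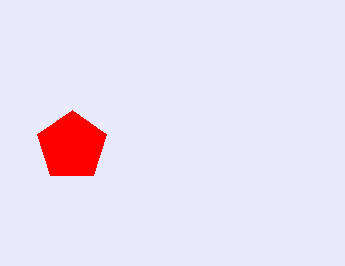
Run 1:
a = 72, b = 146, c = 36, col = 'red'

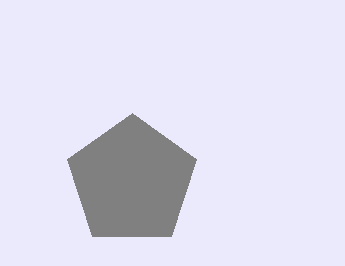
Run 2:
a = 132
b = 181
c = 68
col = 'gray'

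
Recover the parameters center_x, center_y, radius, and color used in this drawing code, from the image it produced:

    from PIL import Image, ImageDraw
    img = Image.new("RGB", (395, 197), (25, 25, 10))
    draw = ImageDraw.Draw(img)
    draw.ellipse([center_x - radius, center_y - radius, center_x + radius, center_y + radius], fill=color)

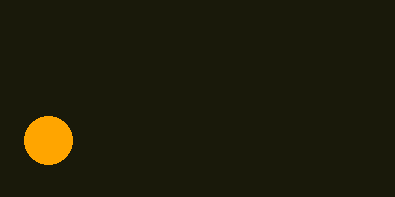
center_x = 48, center_y = 140, radius = 24, color = 'orange'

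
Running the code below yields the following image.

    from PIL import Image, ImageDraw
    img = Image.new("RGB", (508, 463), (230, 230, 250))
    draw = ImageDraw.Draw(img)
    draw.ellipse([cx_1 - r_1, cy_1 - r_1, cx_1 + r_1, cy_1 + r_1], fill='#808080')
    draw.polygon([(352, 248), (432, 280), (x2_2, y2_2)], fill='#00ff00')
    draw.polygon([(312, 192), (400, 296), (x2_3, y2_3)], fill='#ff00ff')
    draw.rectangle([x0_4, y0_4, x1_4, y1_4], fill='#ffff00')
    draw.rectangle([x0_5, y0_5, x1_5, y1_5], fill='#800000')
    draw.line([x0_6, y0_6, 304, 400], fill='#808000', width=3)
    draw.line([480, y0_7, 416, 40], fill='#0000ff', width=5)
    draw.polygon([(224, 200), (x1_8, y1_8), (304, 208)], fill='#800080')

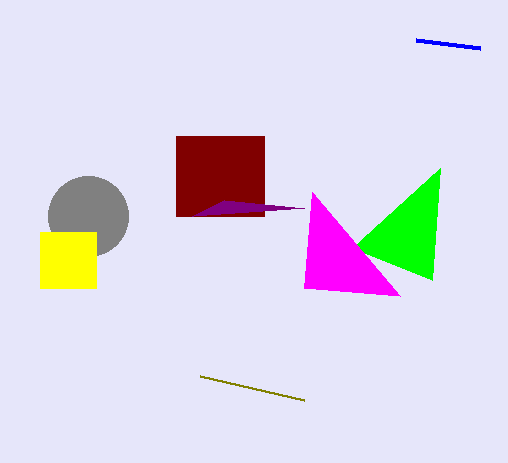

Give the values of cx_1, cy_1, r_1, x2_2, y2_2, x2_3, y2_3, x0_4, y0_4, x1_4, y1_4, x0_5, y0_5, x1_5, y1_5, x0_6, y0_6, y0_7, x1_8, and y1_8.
cx_1 = 88, cy_1 = 216, r_1 = 40, x2_2 = 440, y2_2 = 168, x2_3 = 304, y2_3 = 288, x0_4 = 40, y0_4 = 232, x1_4 = 96, y1_4 = 288, x0_5 = 176, y0_5 = 136, x1_5 = 264, y1_5 = 216, x0_6 = 200, y0_6 = 376, y0_7 = 48, x1_8 = 192, y1_8 = 216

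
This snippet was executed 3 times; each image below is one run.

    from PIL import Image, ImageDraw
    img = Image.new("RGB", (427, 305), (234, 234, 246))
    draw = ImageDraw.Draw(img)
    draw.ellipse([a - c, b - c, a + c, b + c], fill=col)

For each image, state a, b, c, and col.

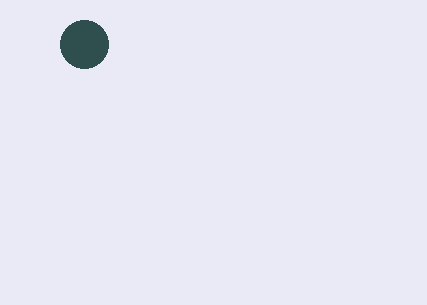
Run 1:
a = 84; b = 44; c = 24; col = 'darkslategray'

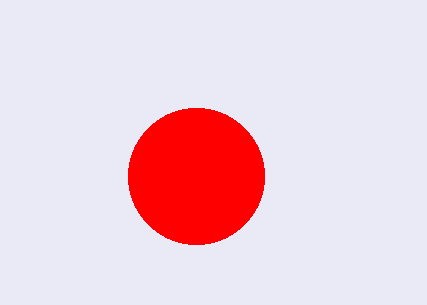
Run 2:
a = 196; b = 176; c = 68; col = 'red'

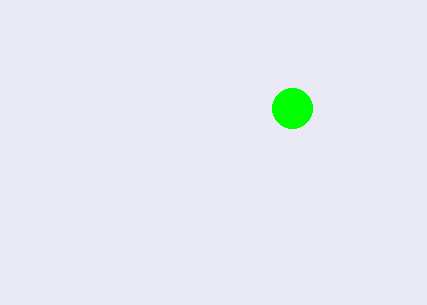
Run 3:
a = 292
b = 108
c = 20
col = 'lime'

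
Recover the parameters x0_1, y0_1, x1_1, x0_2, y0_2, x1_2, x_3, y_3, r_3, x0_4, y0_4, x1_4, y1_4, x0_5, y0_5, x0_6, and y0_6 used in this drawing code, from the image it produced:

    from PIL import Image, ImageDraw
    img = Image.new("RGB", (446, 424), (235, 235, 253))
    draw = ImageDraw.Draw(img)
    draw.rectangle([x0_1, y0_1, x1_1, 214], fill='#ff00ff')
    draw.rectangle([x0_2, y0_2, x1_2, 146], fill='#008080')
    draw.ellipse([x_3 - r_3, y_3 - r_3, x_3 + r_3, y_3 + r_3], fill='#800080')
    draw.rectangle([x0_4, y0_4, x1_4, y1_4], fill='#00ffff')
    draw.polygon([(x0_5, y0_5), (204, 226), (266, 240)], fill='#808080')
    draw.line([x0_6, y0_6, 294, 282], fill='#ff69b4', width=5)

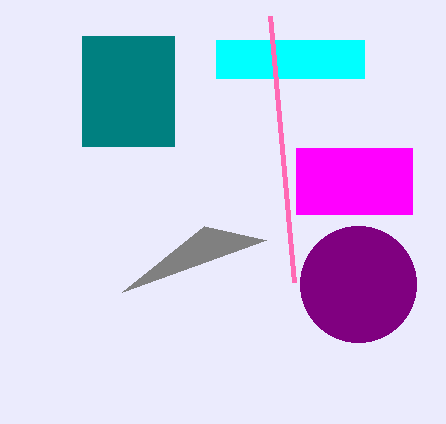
x0_1 = 296
y0_1 = 148
x1_1 = 412
x0_2 = 82
y0_2 = 36
x1_2 = 174
x_3 = 358
y_3 = 284
r_3 = 58
x0_4 = 216
y0_4 = 40
x1_4 = 364
y1_4 = 78
x0_5 = 122
y0_5 = 292
x0_6 = 270
y0_6 = 16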